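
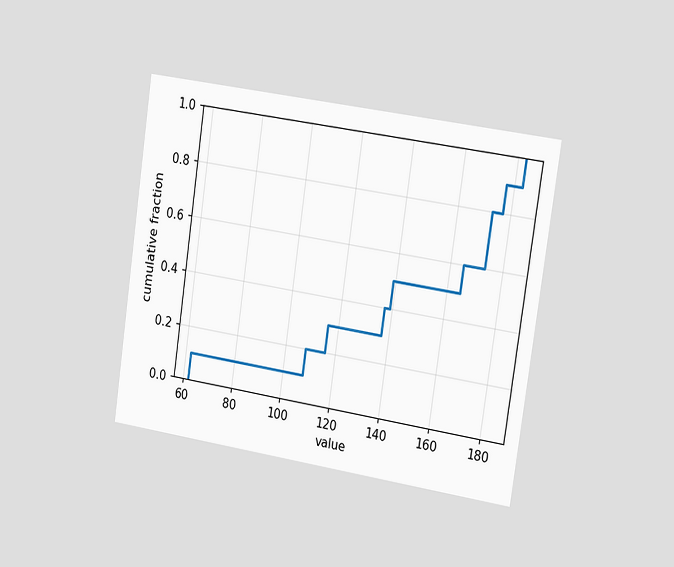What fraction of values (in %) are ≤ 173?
80%

The chart is tilted about 8° clockwise and viewed slightly from the right. At x=173 the ECDF step is at 80%.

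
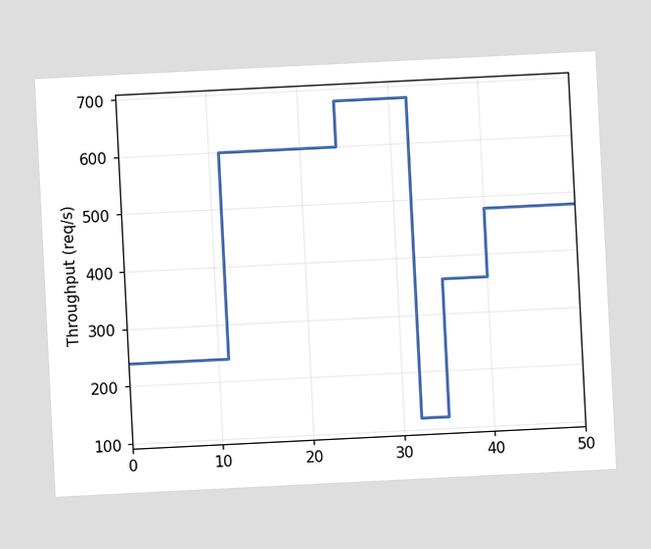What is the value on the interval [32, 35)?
120req/s

The chart is tilted about 3° counter-clockwise. On [32, 35) the step sits at 120req/s.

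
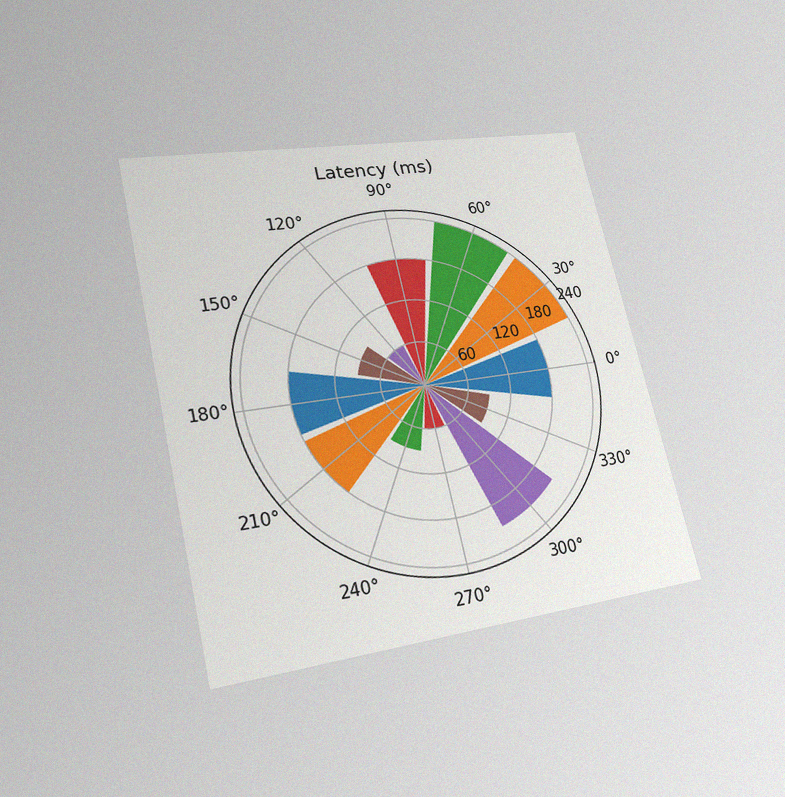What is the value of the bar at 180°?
180ms

The chart is tilted about 13° counter-clockwise and viewed at a slight angle, with some photo noise. The bar at 180° reaches 180ms on the radial axis.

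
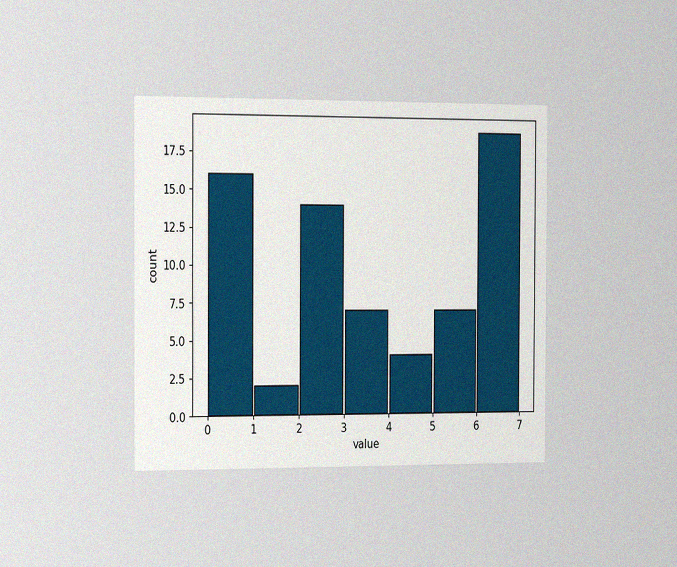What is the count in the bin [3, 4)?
7

The chart is viewed slightly from the left, with some photo noise. The [3, 4) bin has height 7.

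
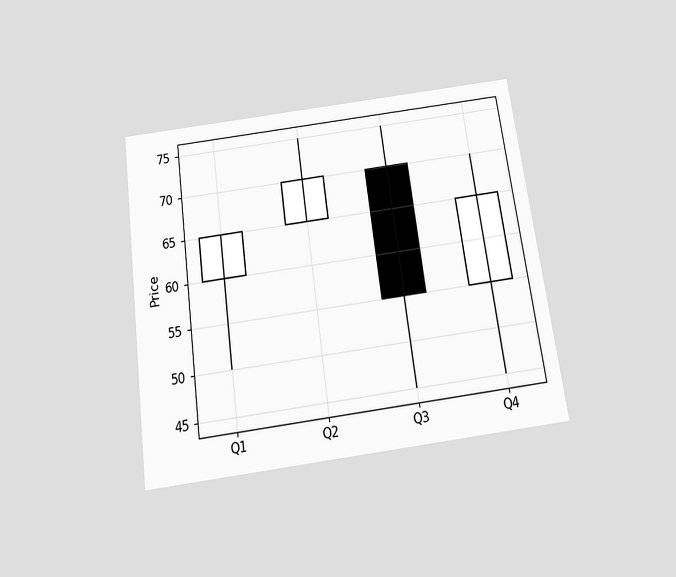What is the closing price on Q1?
The chart is tilted about 8° counter-clockwise and viewed slightly from below. The Q1 candle closes at 65.

65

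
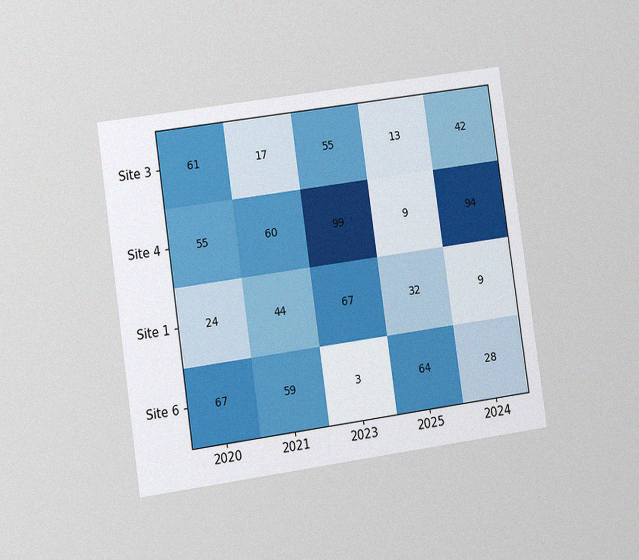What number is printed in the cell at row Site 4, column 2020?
55

The chart is tilted about 8° counter-clockwise and viewed at a slight angle, with some photo noise. The (Site 4, 2020) cell reads 55.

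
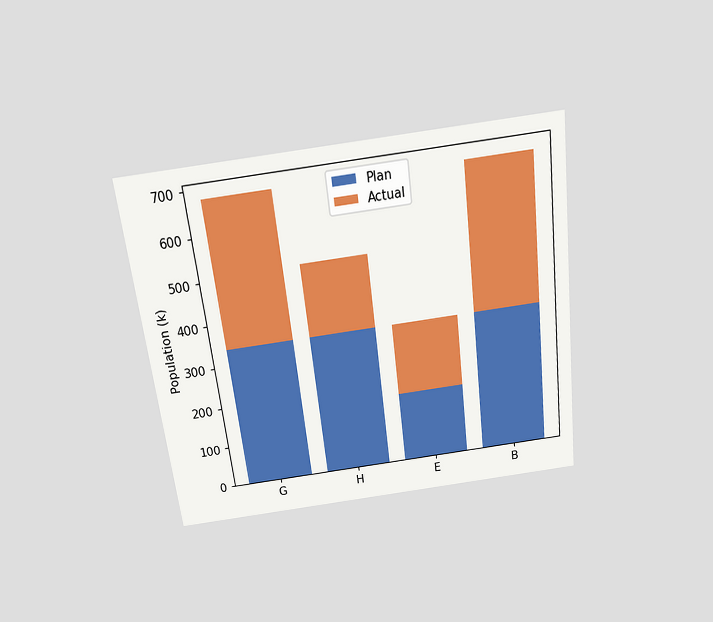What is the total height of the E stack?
340k

The chart is tilted about 7° counter-clockwise and viewed slightly from above. The E stack's top reaches 340k on the y-axis.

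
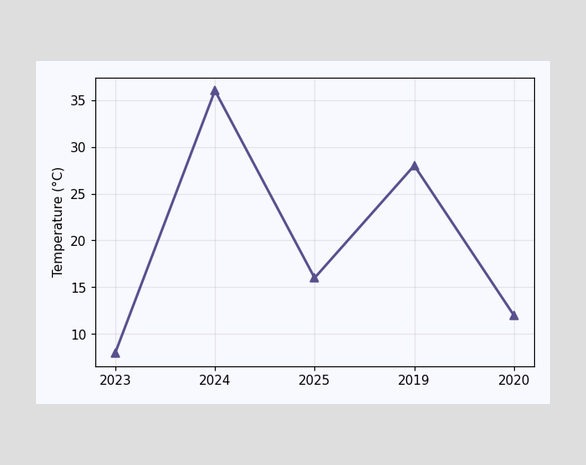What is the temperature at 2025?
16°C

At 2025, the line is at 16°C.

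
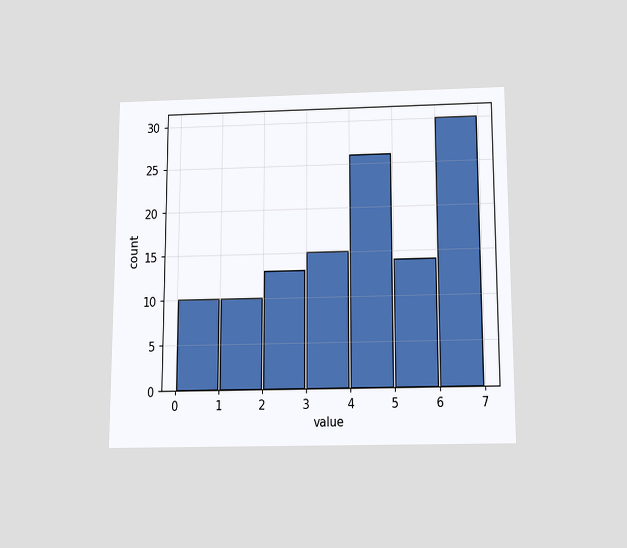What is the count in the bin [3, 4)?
The chart is viewed slightly from below. The [3, 4) bin has height 15.

15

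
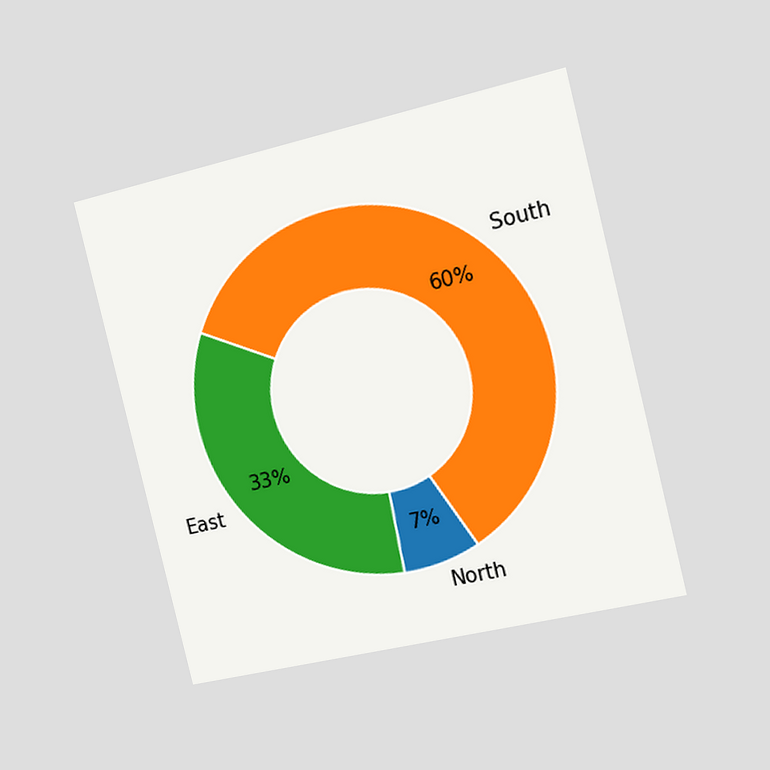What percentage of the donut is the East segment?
The chart is tilted about 14° counter-clockwise and viewed slightly from the right. The East segment takes up 33% of the ring.

33%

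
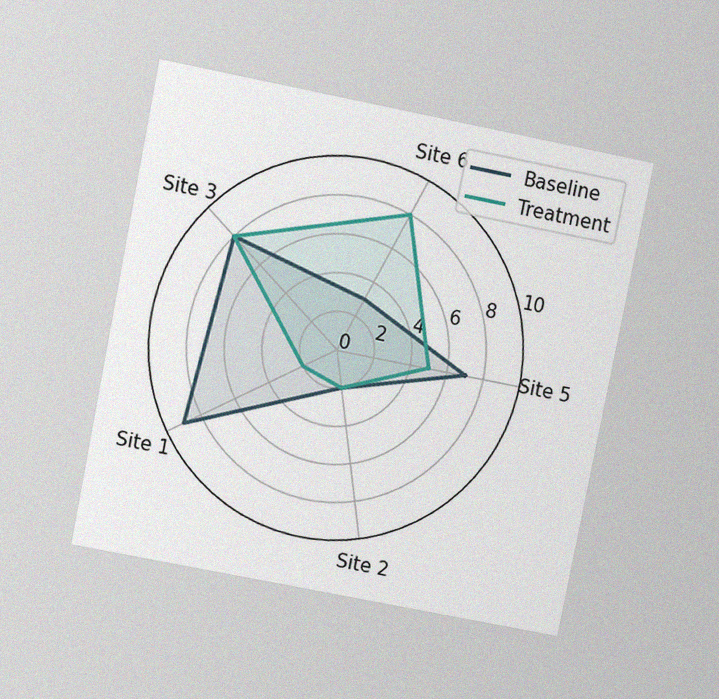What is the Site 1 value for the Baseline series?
9

The chart is tilted about 11° clockwise and viewed at a slight angle, with some photo noise. On the Site 1 axis, Baseline reaches 9.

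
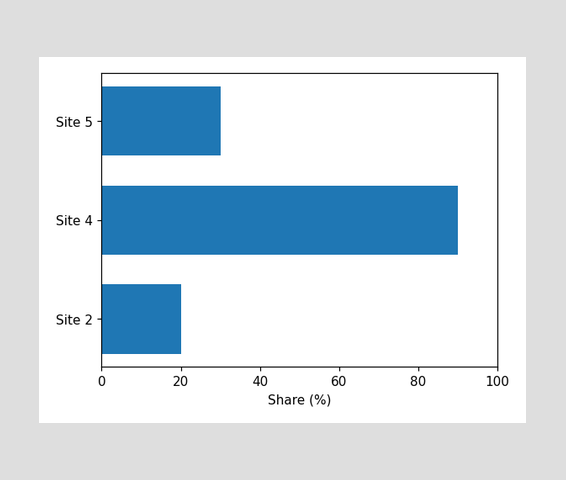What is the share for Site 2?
20%

Reading along the chart's x-axis, the Site 2 bar reaches 20%.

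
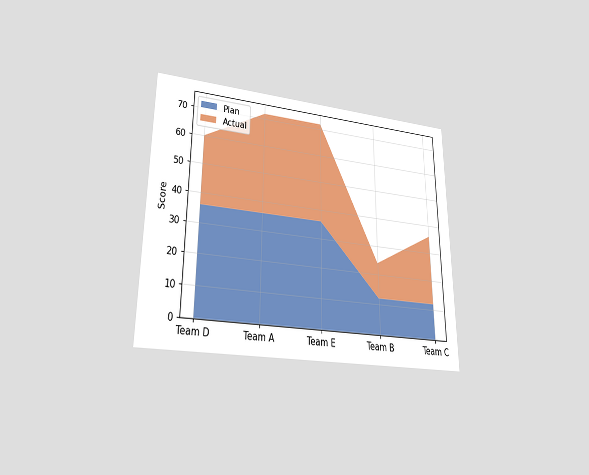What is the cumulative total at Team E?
72

The chart is viewed at a slight angle. The stacked total at Team E reaches 72.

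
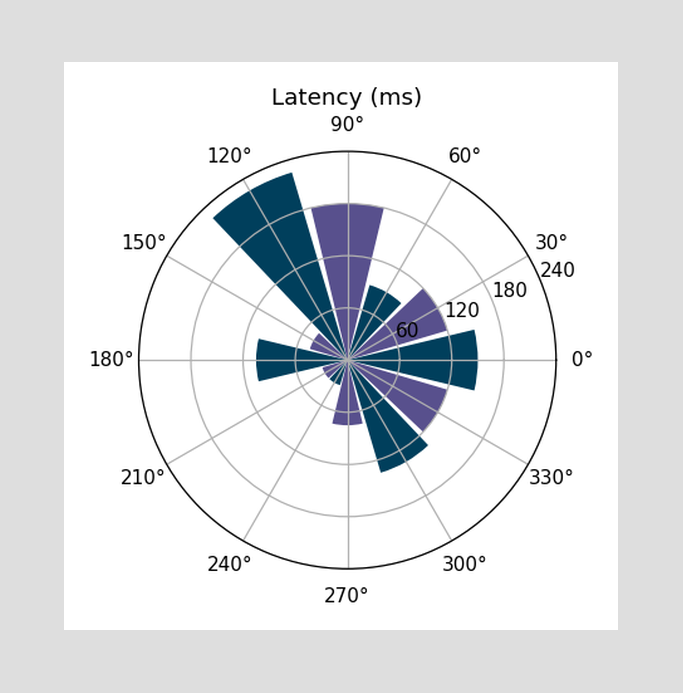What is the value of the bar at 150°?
45ms

The bar at 150° reaches 45ms on the radial axis.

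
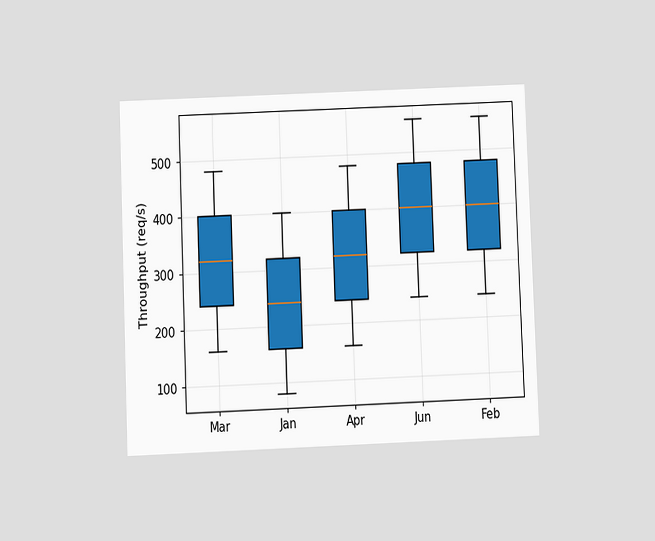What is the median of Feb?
400req/s

The chart is tilted about 2° counter-clockwise and viewed slightly from below. The median line in the Feb box sits at 400req/s.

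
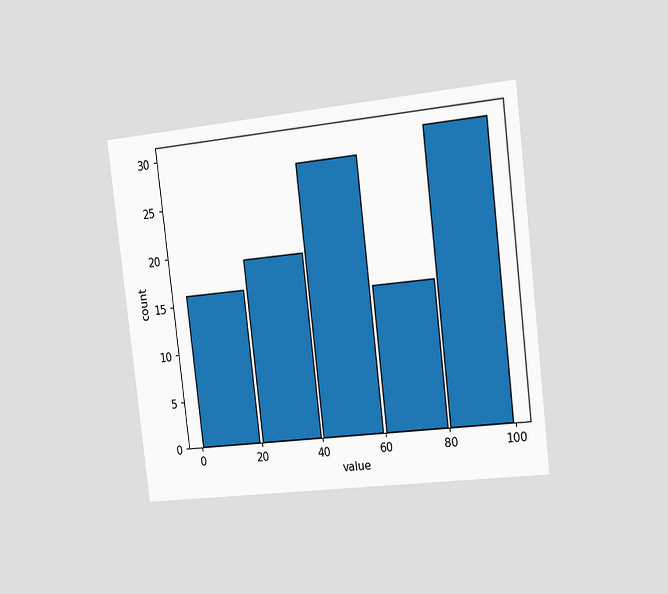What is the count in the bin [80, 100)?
30

The chart is tilted about 7° counter-clockwise and viewed slightly from the right. The [80, 100) bin has height 30.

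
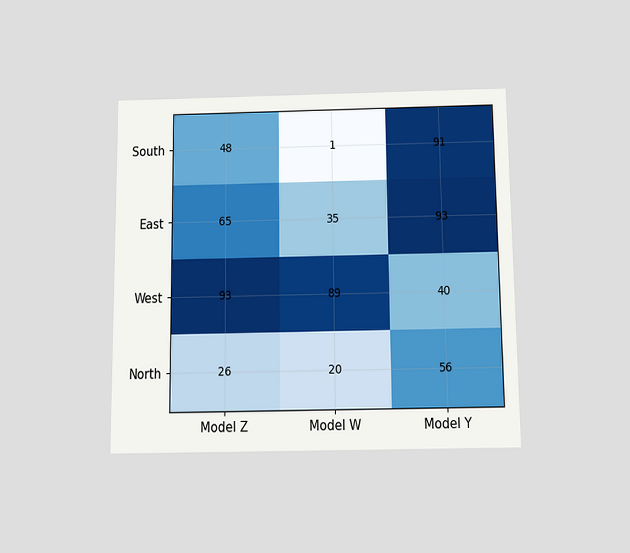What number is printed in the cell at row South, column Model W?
1

The chart is viewed slightly from below. The (South, Model W) cell reads 1.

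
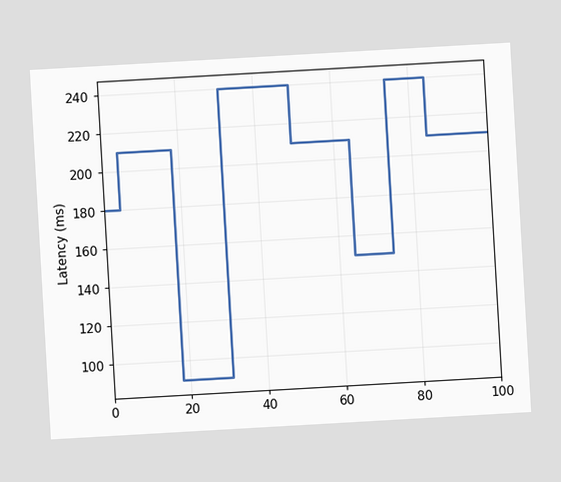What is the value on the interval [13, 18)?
The chart is tilted about 3° counter-clockwise. On [13, 18) the step sits at 210ms.

210ms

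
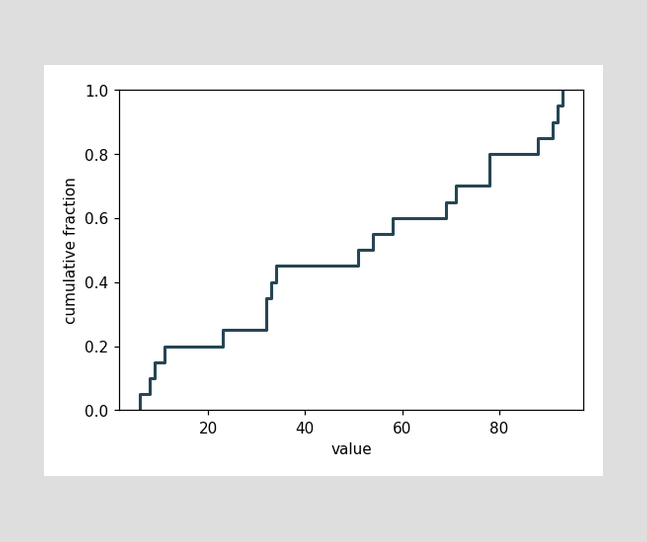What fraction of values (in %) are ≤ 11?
At x=11 the ECDF step is at 20%.

20%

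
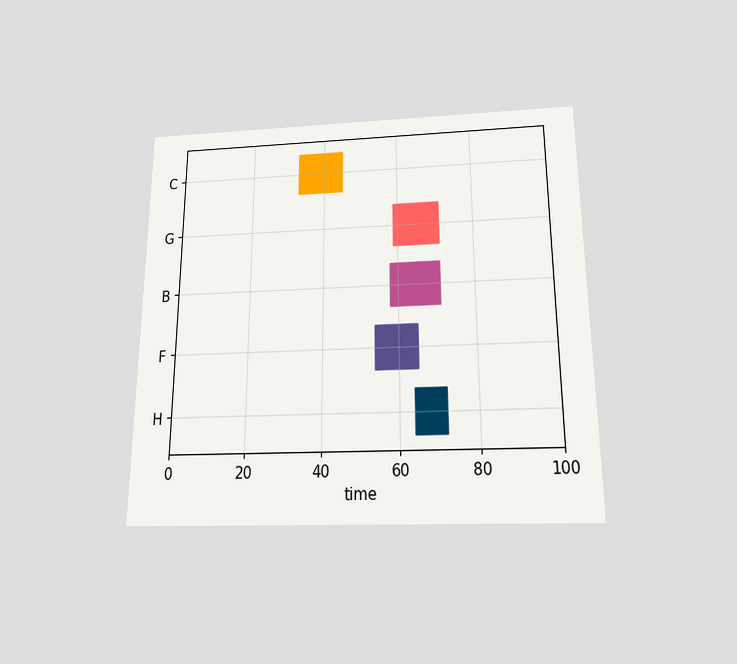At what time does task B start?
58

The chart is viewed slightly from below. The B bar begins at t=58.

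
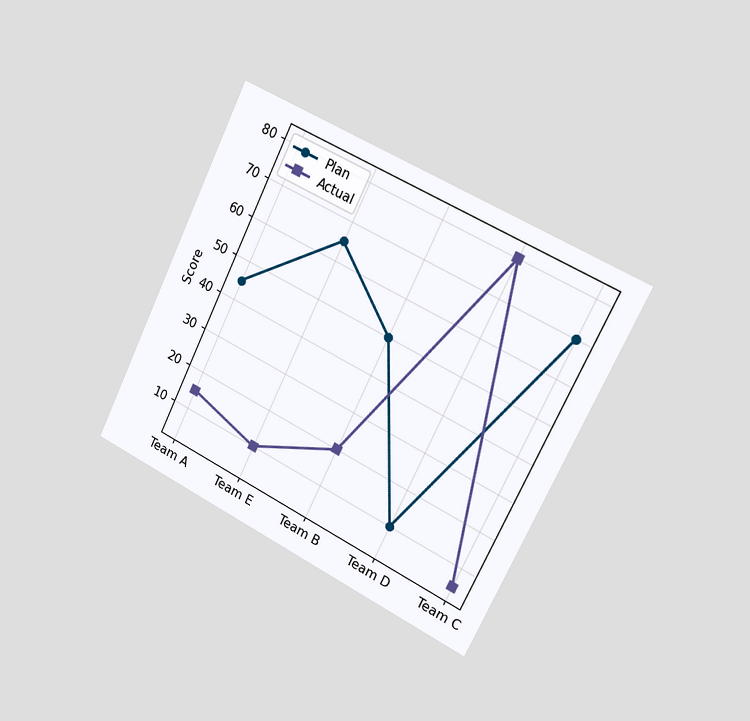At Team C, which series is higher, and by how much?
The chart is tilted about 26° clockwise and viewed slightly from the right. At Team C, Plan sits above the other line by 65.

Plan, by 65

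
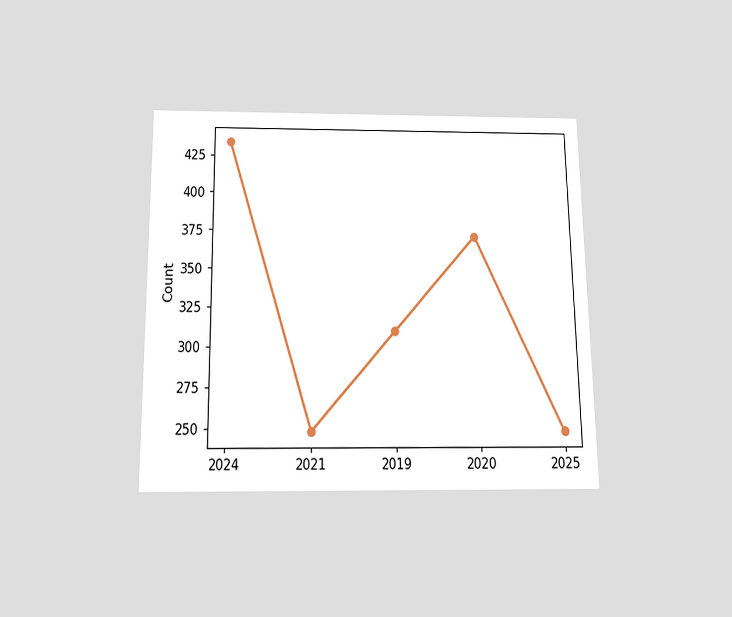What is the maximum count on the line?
434

The chart is viewed slightly from below. The highest point is at 2024, and reading across to the y-axis gives 434.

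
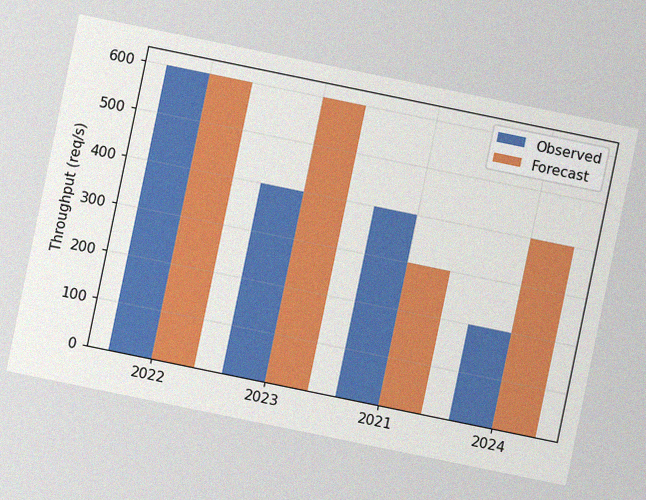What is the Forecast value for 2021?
The chart is tilted about 12° clockwise, with some photo noise. The Forecast bar at 2021 reaches 300req/s on the y-axis.

300req/s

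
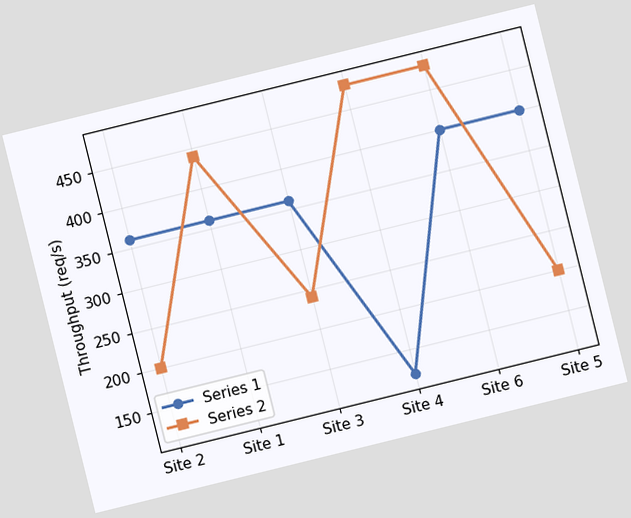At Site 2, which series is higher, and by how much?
The chart is tilted about 14° counter-clockwise. At Site 2, Series 1 sits above the other line by 160req/s.

Series 1, by 160req/s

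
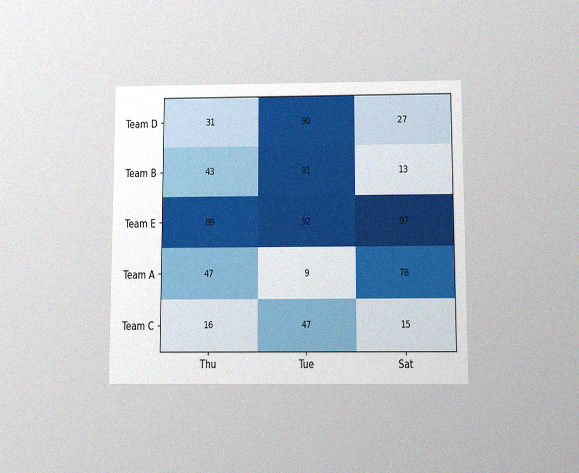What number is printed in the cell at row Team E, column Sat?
The chart is viewed slightly from below, with some photo noise. The (Team E, Sat) cell reads 97.

97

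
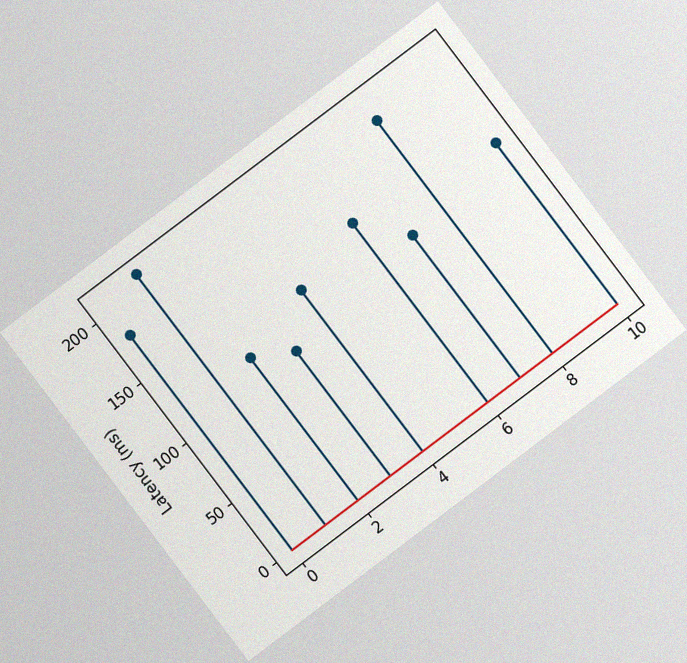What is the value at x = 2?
120ms

The chart is tilted about 37° counter-clockwise, with some photo noise. The stem at x=2 reaches 120ms.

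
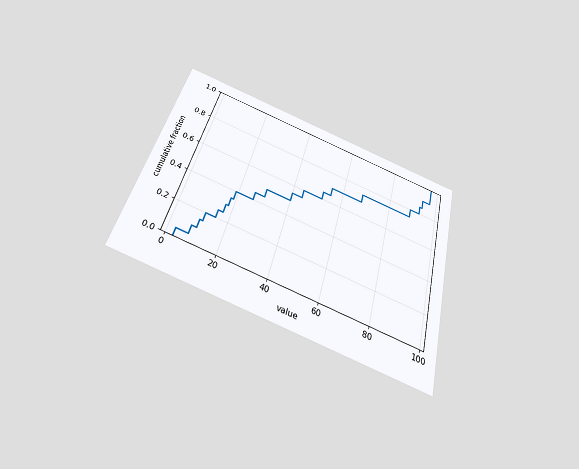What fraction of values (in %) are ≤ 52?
65%

The chart is tilted about 15° clockwise and viewed slightly from below. At x=52 the ECDF step is at 65%.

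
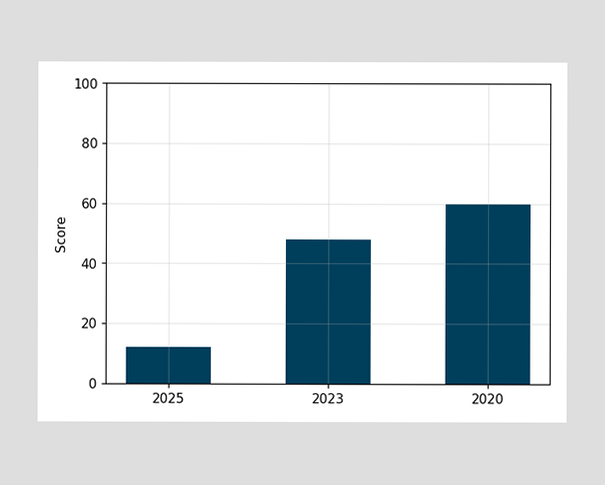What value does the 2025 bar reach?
Reading along the chart's y-axis, the 2025 bar reaches 12.

12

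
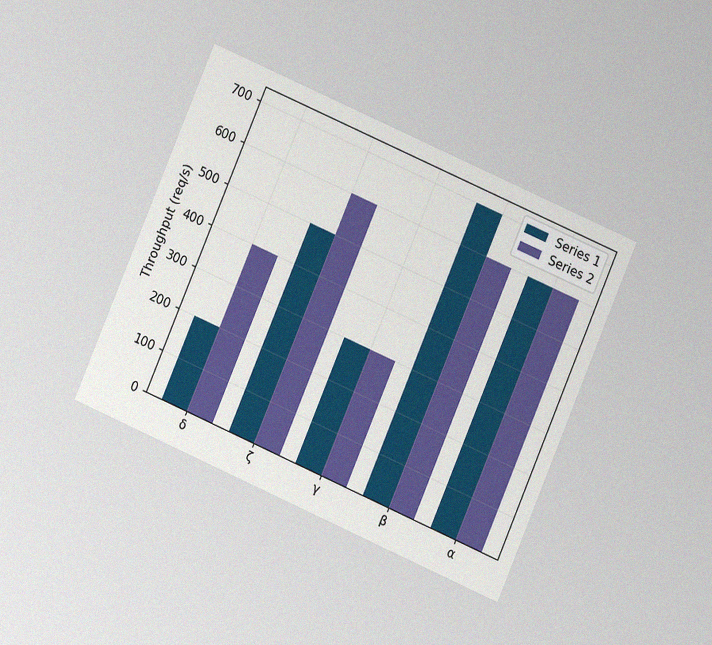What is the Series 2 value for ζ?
600req/s

The chart is tilted about 23° clockwise and viewed at a slight angle, with some photo noise. The Series 2 bar at ζ reaches 600req/s on the y-axis.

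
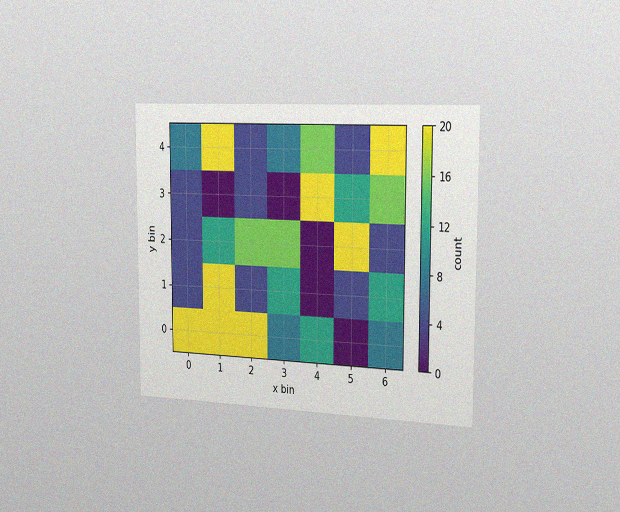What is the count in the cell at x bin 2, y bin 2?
The chart is viewed slightly from the right, with some photo noise. Matching the cell (2, 2) against the colorbar gives 16.

16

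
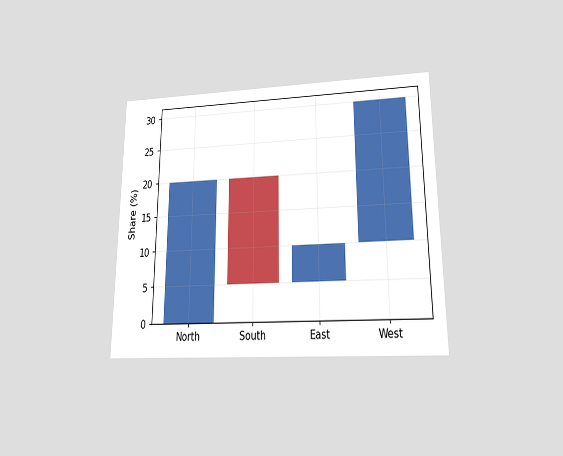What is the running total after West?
The chart is viewed at a slight angle. After West the running total reaches 30%.

30%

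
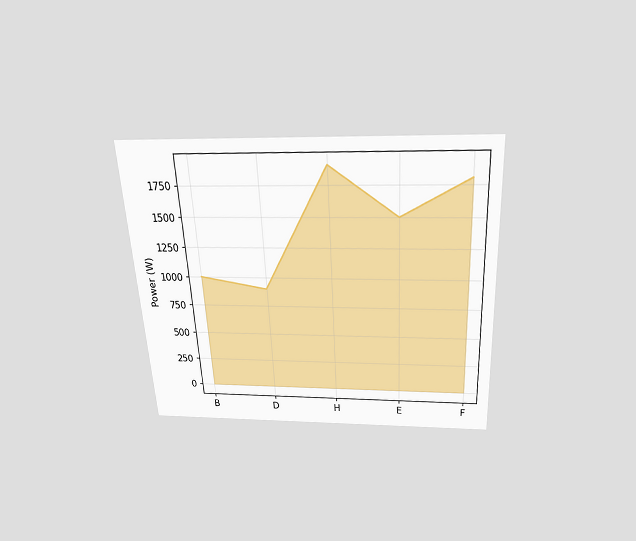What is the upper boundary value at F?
1800W

The chart is tilted about 3° counter-clockwise and viewed slightly from above. At F the upper boundary is at 1800W.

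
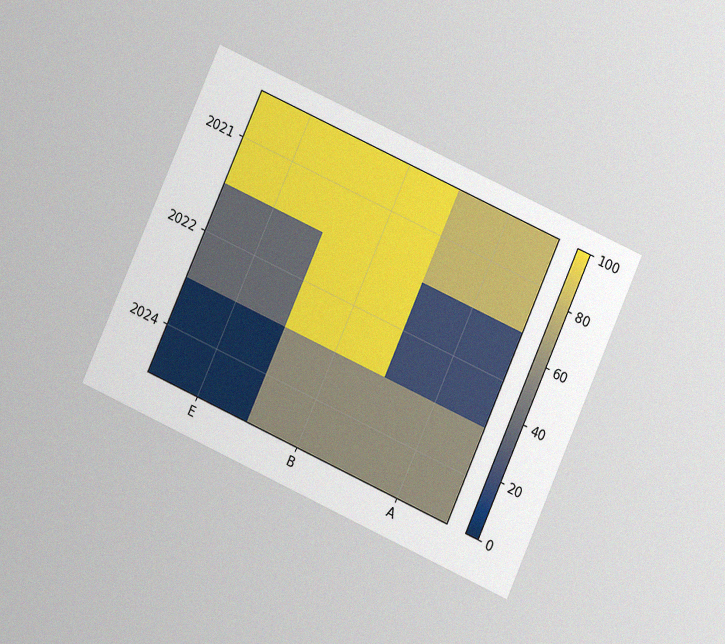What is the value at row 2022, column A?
20

The chart is tilted about 24° clockwise and viewed at a slight angle, with some photo noise. Matching cell (2022, A) against the colorbar gives 20.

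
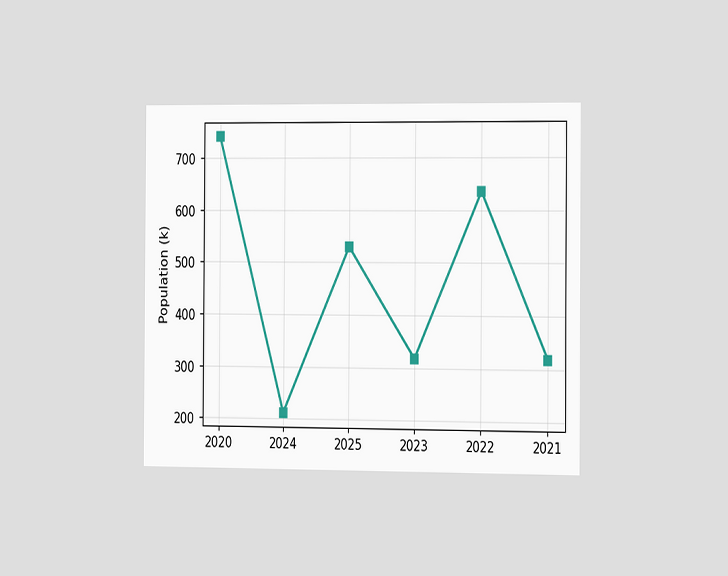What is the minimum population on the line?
The chart is viewed slightly from the right. The lowest point is at 2024, and reading across to the y-axis gives 212k.

212k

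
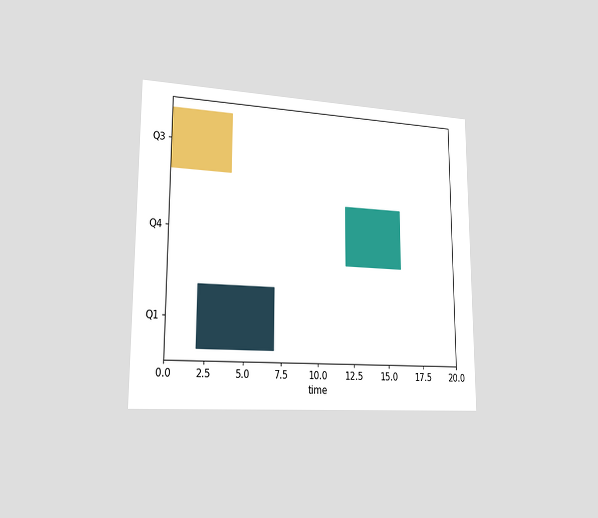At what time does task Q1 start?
2

The chart is viewed slightly from the left. The Q1 bar begins at t=2.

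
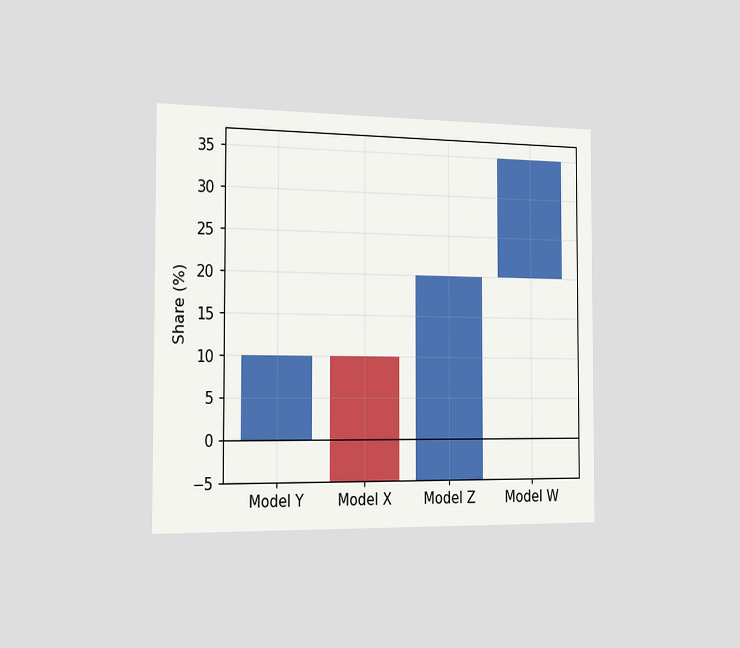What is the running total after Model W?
35%

The chart is viewed slightly from the left. After Model W the running total reaches 35%.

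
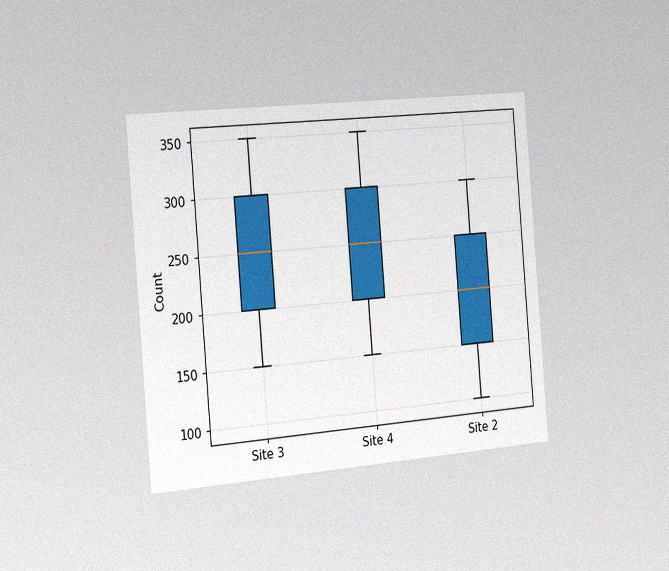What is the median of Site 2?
200

The chart is tilted about 5° counter-clockwise and viewed slightly from the left, with some photo noise. The median line in the Site 2 box sits at 200.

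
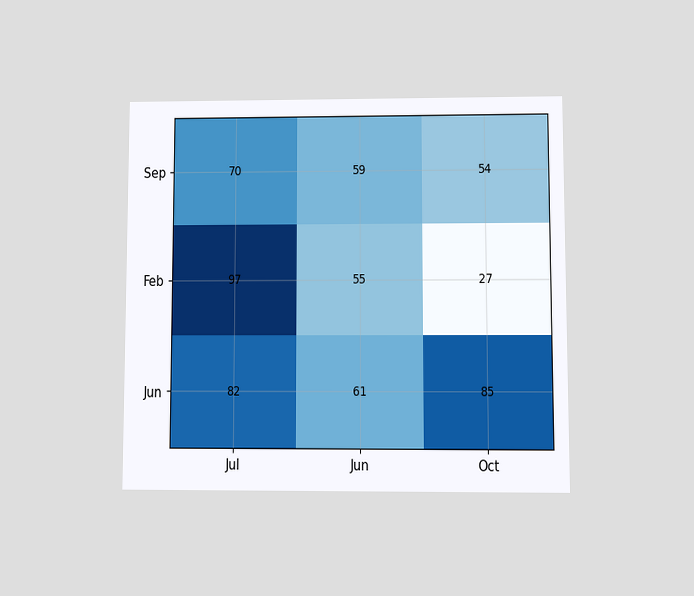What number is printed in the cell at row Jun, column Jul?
The chart is viewed at a slight angle. The (Jun, Jul) cell reads 82.

82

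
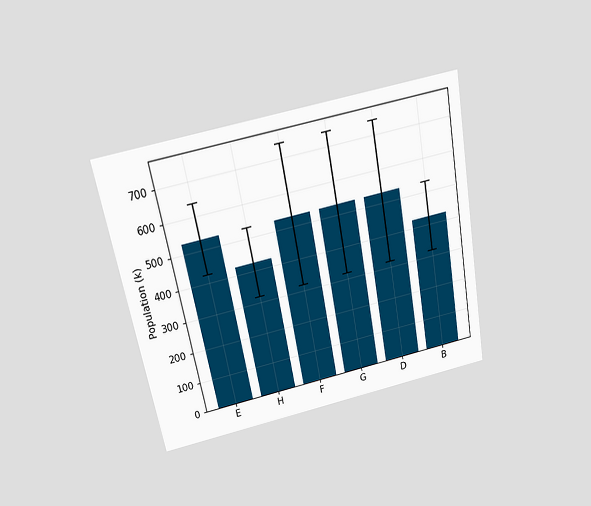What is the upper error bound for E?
636k

The chart is tilted about 11° counter-clockwise and viewed slightly from above. The E bar's upper whisker reaches 636k.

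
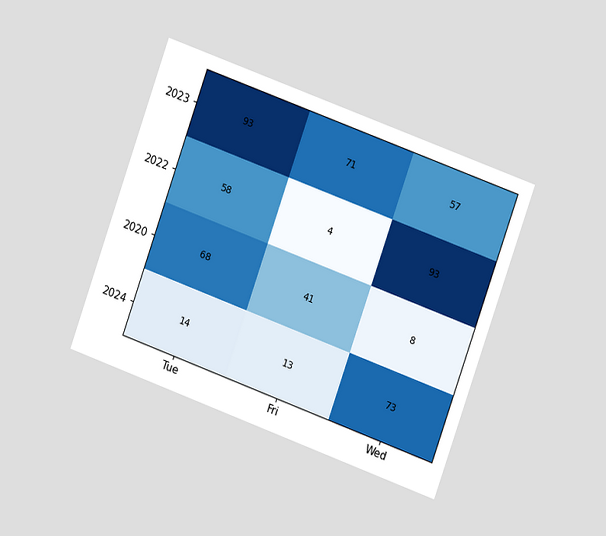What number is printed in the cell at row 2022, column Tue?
The chart is tilted about 20° clockwise and viewed at a slight angle. The (2022, Tue) cell reads 58.

58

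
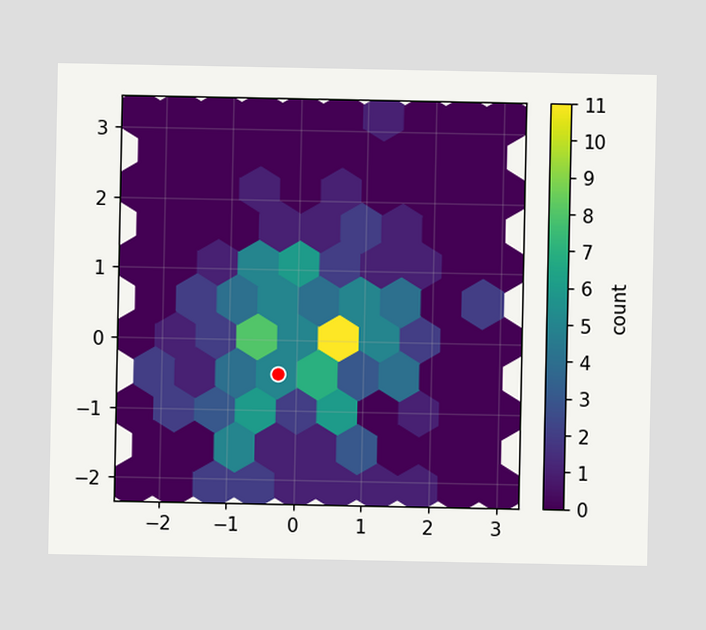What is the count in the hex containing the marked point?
The marked hex reads 5 on the colorbar.

5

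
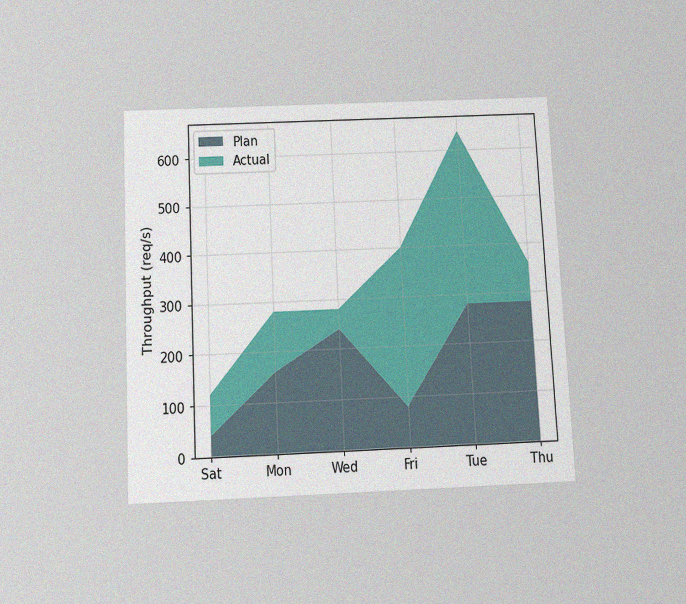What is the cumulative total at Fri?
400req/s

The chart is tilted about 3° counter-clockwise and viewed slightly from below, with some photo noise. The stacked total at Fri reaches 400req/s.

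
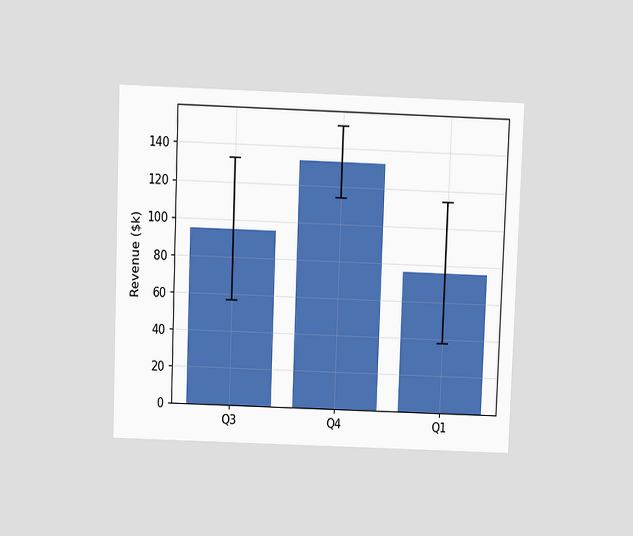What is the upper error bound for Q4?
$152k

The chart is tilted about 2° clockwise and viewed slightly from above. The Q4 bar's upper whisker reaches $152k.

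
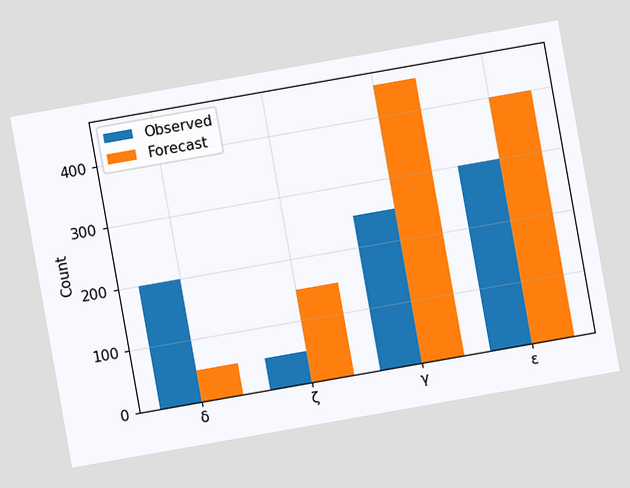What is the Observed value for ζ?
50

The chart is tilted about 10° counter-clockwise. The Observed bar at ζ reaches 50 on the y-axis.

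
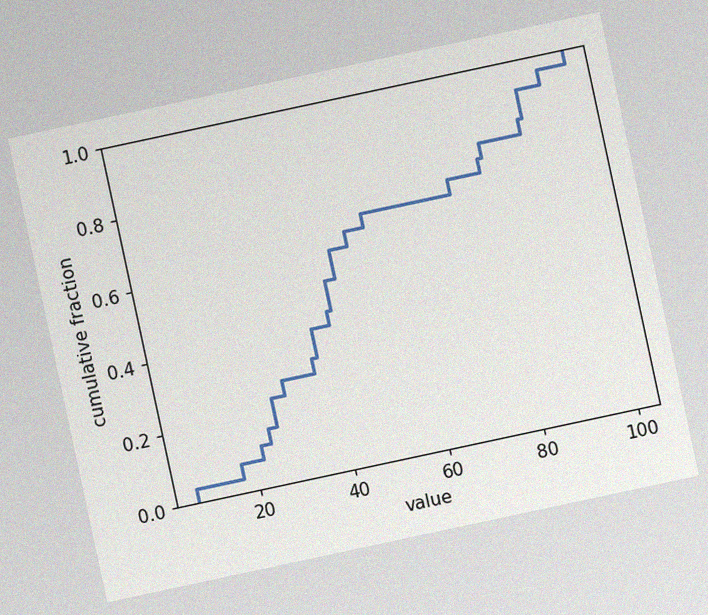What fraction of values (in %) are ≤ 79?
The chart is tilted about 12° counter-clockwise, with some photo noise. At x=79 the ECDF step is at 80%.

80%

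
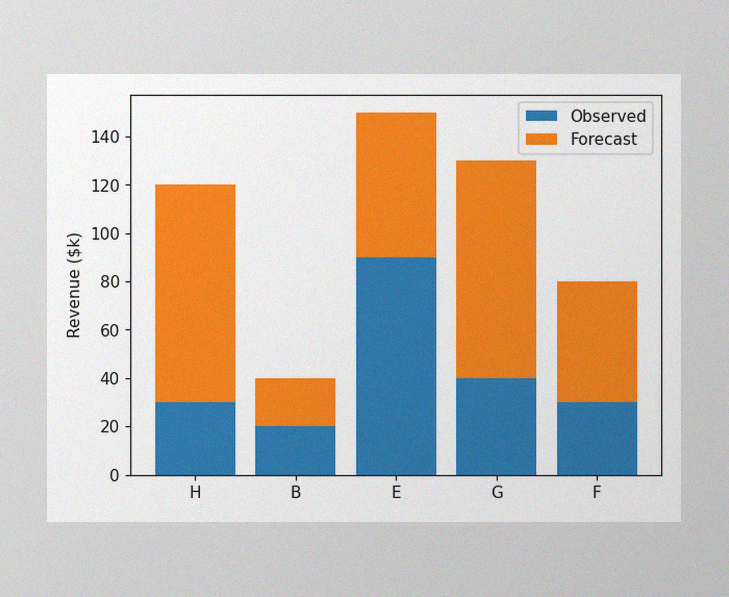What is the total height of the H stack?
The image has some photo noise and uneven lighting. The H stack's top reaches $120k on the y-axis.

$120k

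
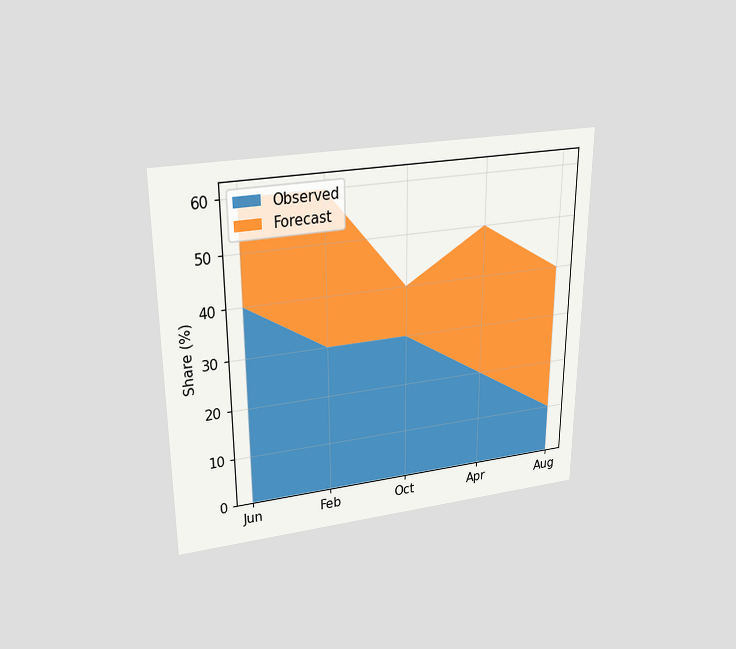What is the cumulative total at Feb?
The chart is viewed slightly from above. The stacked total at Feb reaches 60%.

60%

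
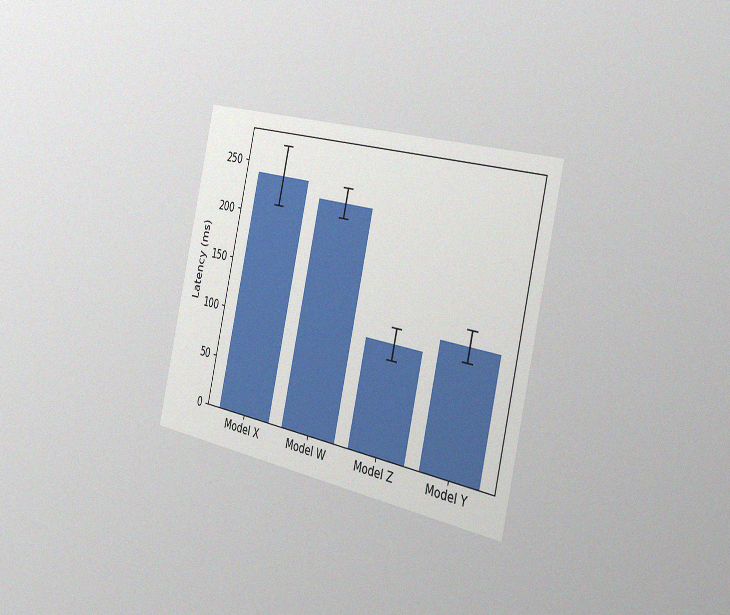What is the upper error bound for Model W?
The chart is tilted about 13° clockwise and viewed slightly from the right, with some photo noise. The Model W bar's upper whisker reaches 240ms.

240ms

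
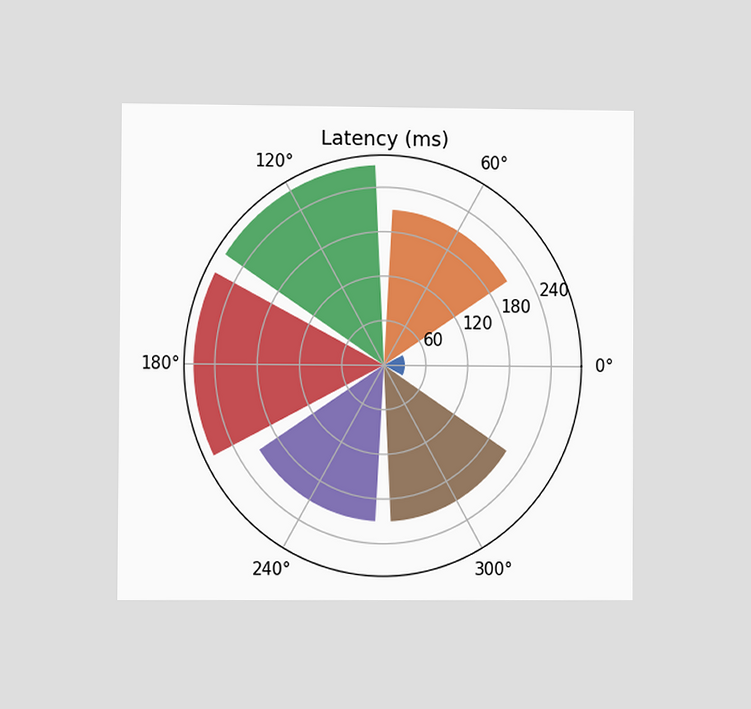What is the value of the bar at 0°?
The chart is viewed at a slight angle. The bar at 0° reaches 30ms on the radial axis.

30ms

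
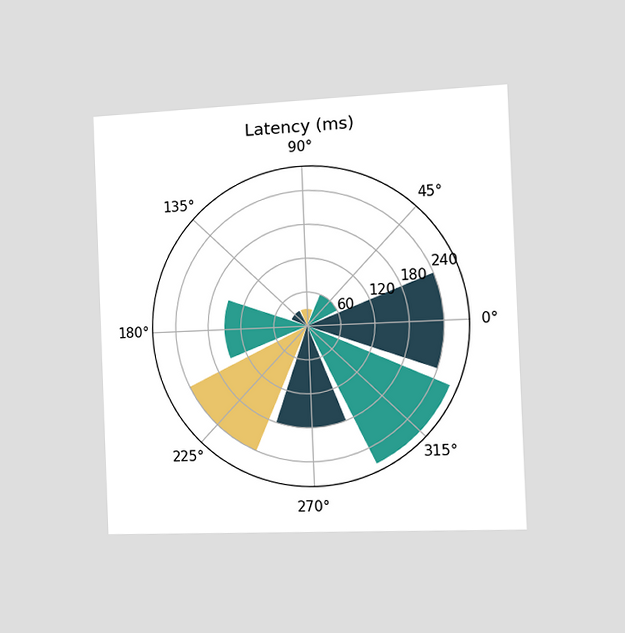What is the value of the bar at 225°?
240ms

The chart is tilted about 2° counter-clockwise and viewed slightly from the right. The bar at 225° reaches 240ms on the radial axis.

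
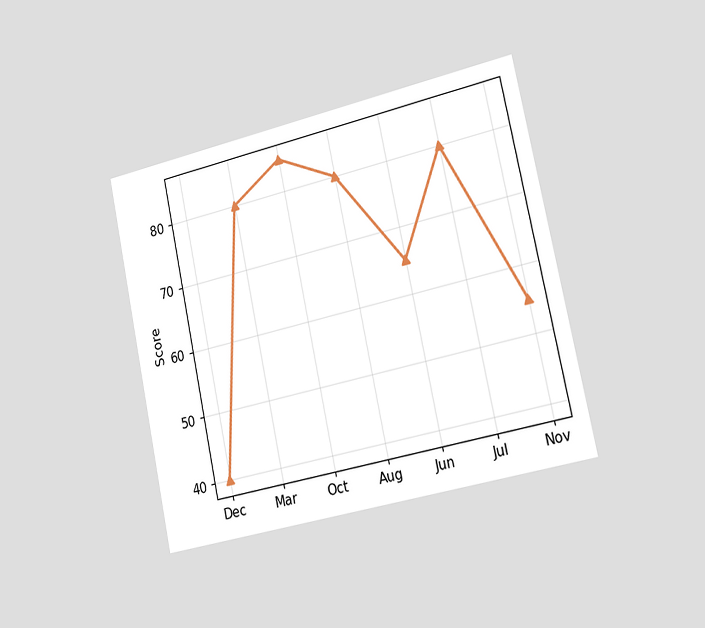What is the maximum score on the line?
The chart is tilted about 12° counter-clockwise and viewed slightly from the right. The highest point is at Oct, and reading across to the y-axis gives 85.

85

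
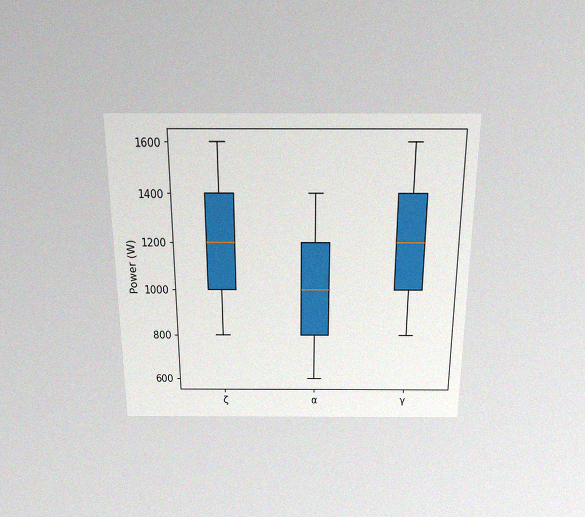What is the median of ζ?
1200W

The chart is viewed slightly from above, with some photo noise. The median line in the ζ box sits at 1200W.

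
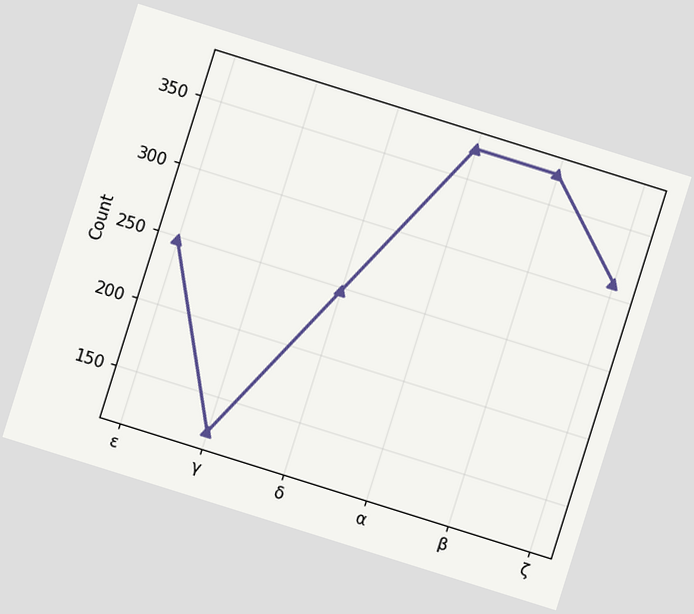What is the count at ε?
248

The chart is tilted about 17° clockwise. At ε, the line is at 248.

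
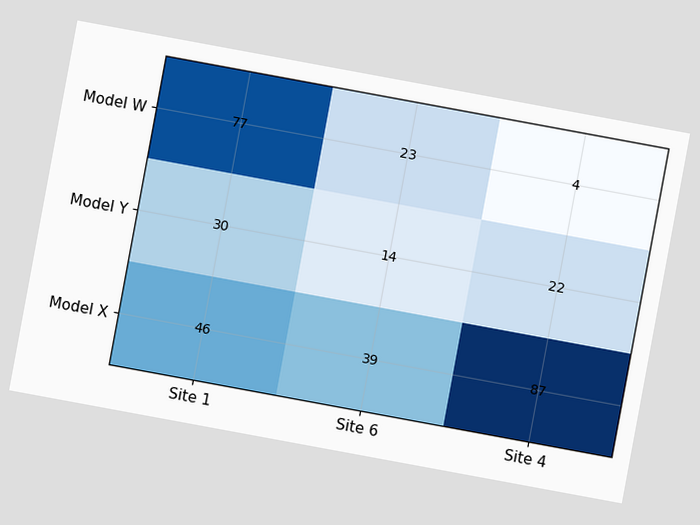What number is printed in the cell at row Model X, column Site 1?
46

The chart is tilted about 10° clockwise. The (Model X, Site 1) cell reads 46.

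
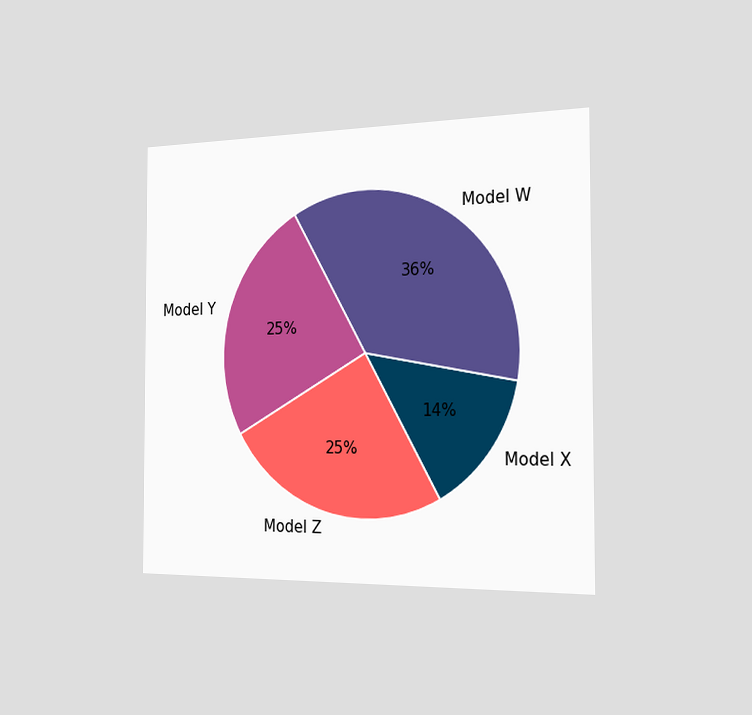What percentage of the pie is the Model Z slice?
The chart is viewed slightly from the right. The Model Z slice takes up 25% of the pie.

25%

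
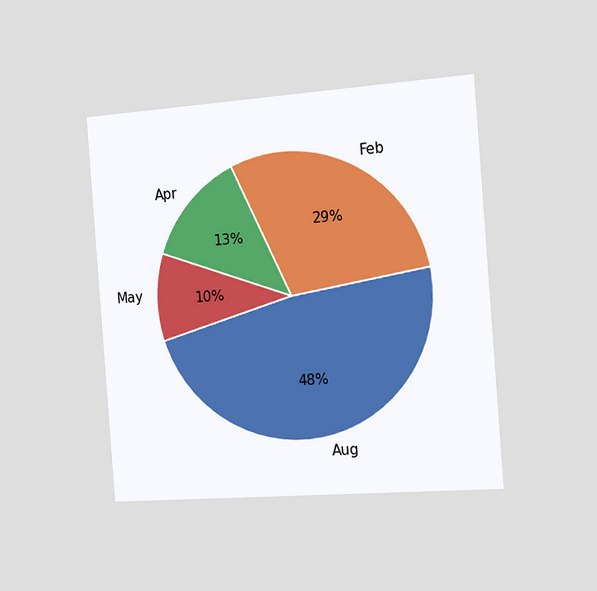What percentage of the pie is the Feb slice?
The chart is tilted about 4° counter-clockwise and viewed slightly from the right. The Feb slice takes up 29% of the pie.

29%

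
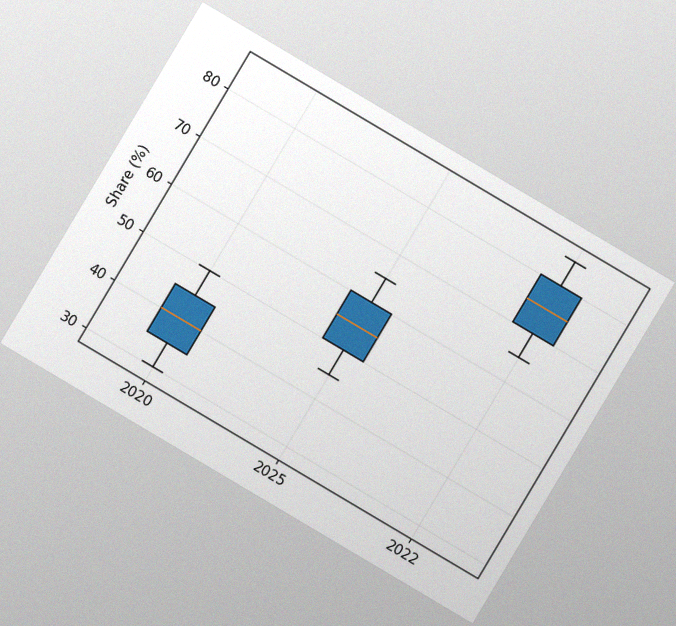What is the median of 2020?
The chart is tilted about 31° clockwise, with some photo noise. The median line in the 2020 box sits at 40%.

40%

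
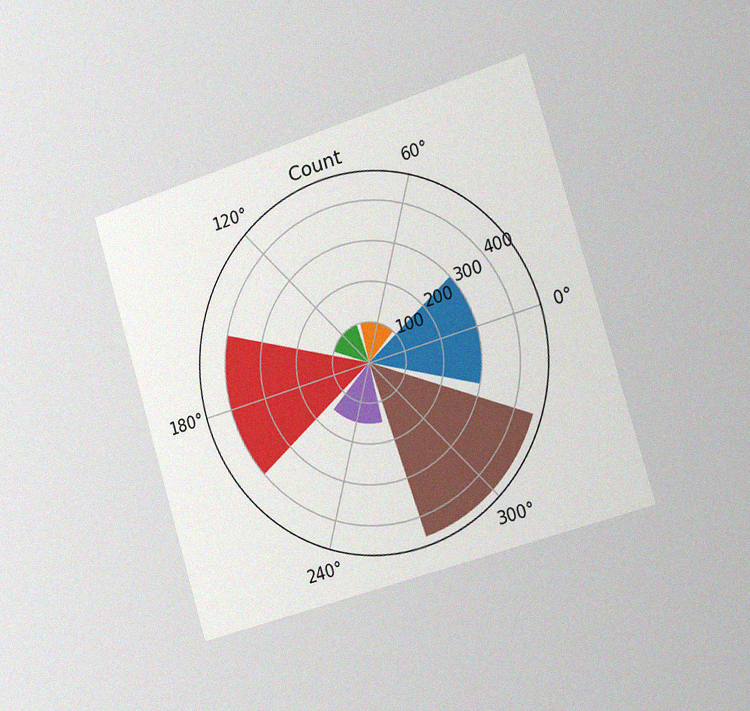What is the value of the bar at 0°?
The chart is tilted about 17° counter-clockwise and viewed slightly from the right, with some photo noise. The bar at 0° reaches 300 on the radial axis.

300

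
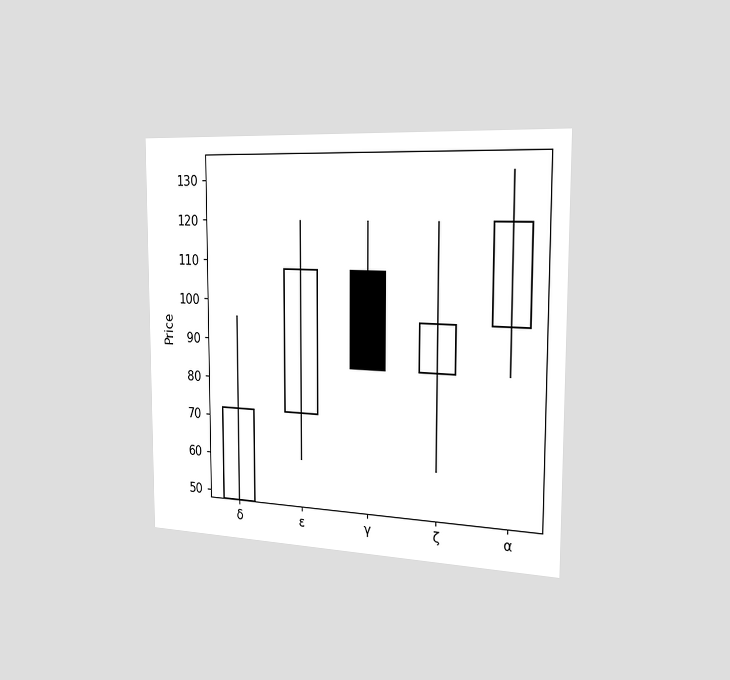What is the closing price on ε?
108

The chart is viewed slightly from the right. The ε candle closes at 108.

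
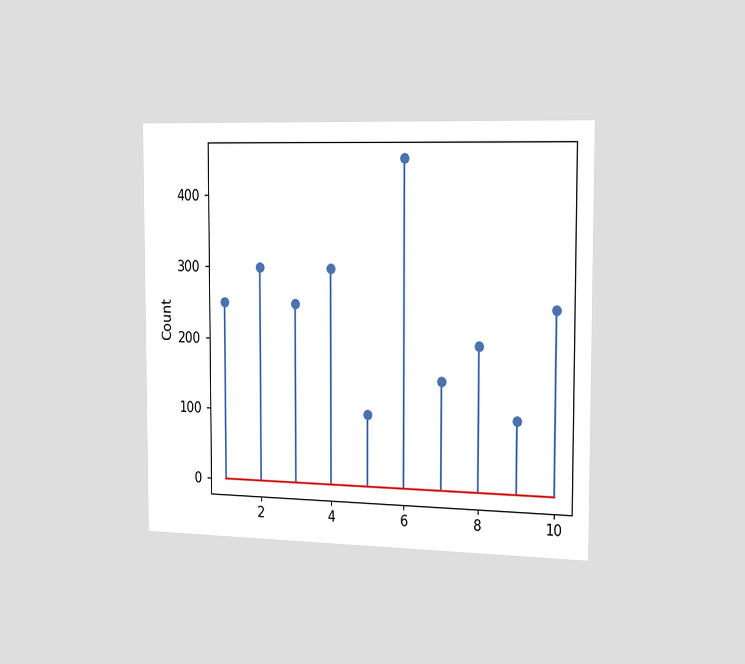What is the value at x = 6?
The chart is viewed slightly from the right. The stem at x=6 reaches 450.

450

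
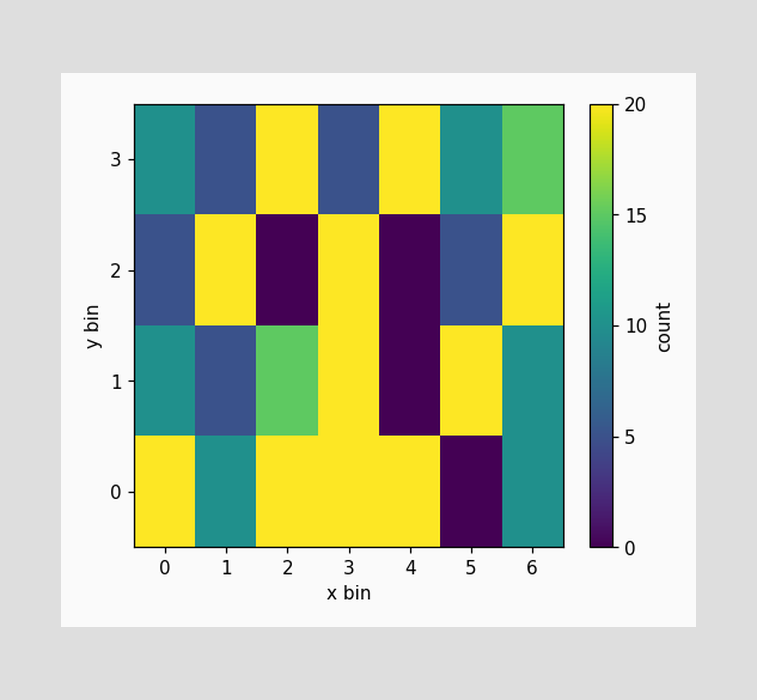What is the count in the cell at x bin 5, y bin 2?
5

Matching the cell (5, 2) against the colorbar gives 5.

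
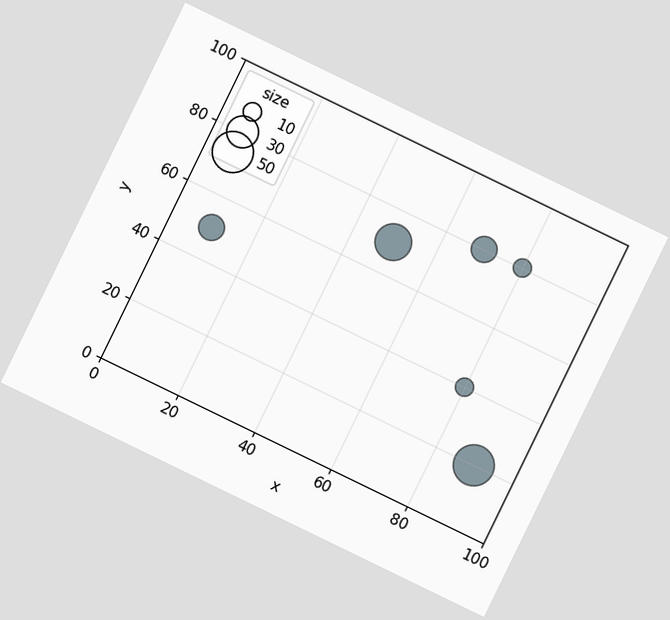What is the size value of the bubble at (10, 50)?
The chart is tilted about 26° clockwise. Matching the bubble at (10, 50) against the size legend gives 20.

20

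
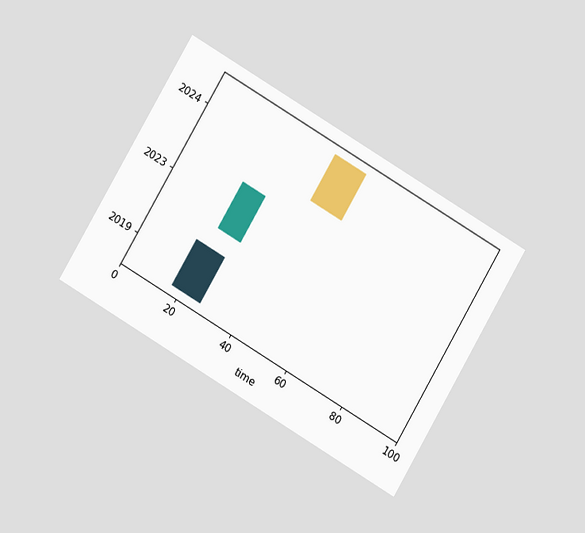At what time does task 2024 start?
42

The chart is tilted about 31° clockwise and viewed at a slight angle. The 2024 bar begins at t=42.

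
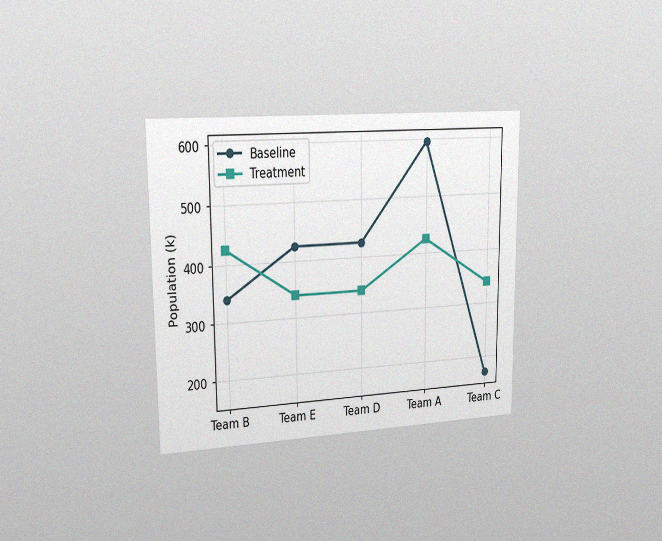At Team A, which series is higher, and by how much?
Baseline, by 170k

The chart is viewed slightly from the left, with some photo noise. At Team A, Baseline sits above the other line by 170k.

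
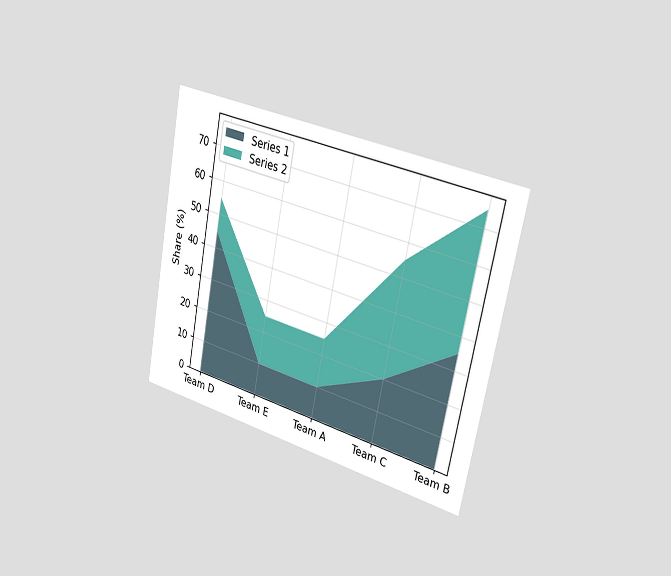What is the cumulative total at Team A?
The chart is tilted about 11° clockwise and viewed slightly from the right. The stacked total at Team A reaches 25%.

25%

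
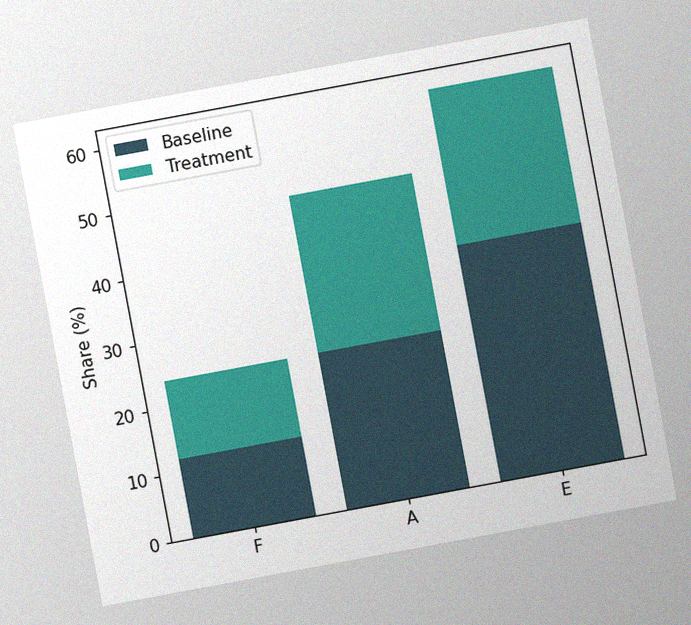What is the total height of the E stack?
60%

The chart is tilted about 11° counter-clockwise, with some photo noise. The E stack's top reaches 60% on the y-axis.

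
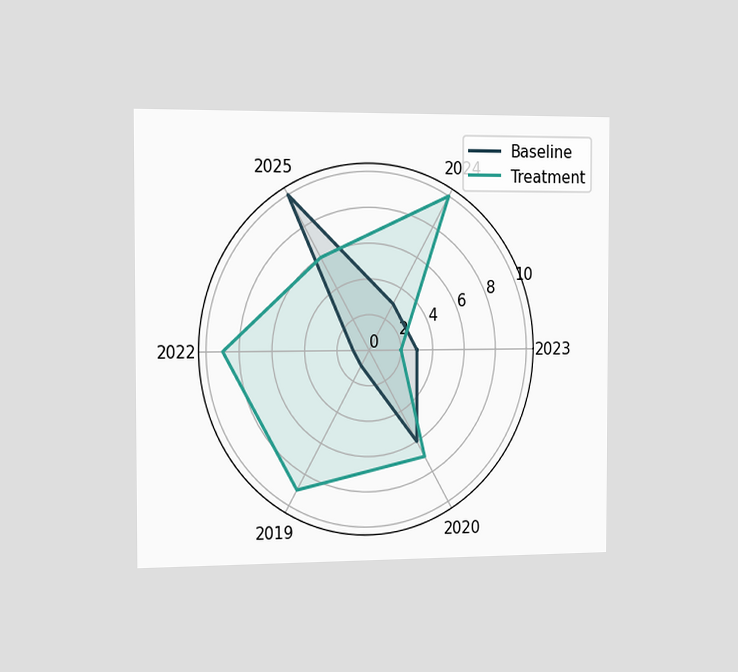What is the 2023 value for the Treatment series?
The chart is viewed slightly from the left. On the 2023 axis, Treatment reaches 2.

2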